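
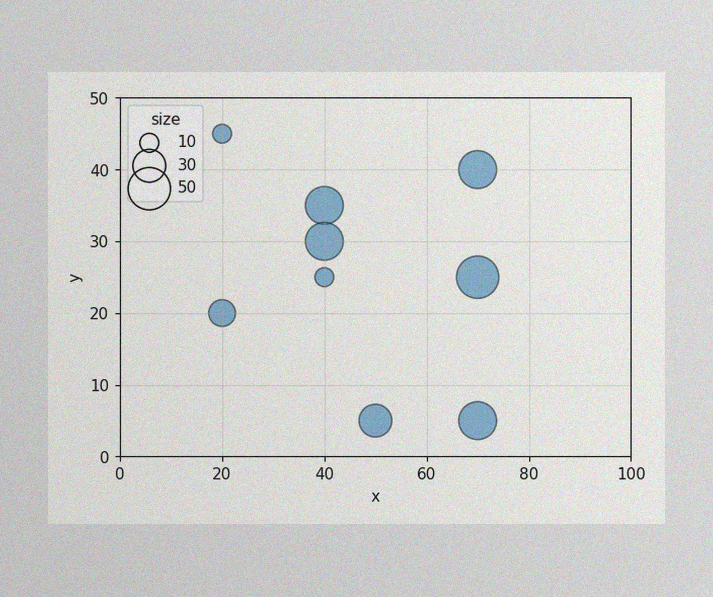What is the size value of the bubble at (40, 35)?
The image has some photo noise and uneven lighting. Matching the bubble at (40, 35) against the size legend gives 40.

40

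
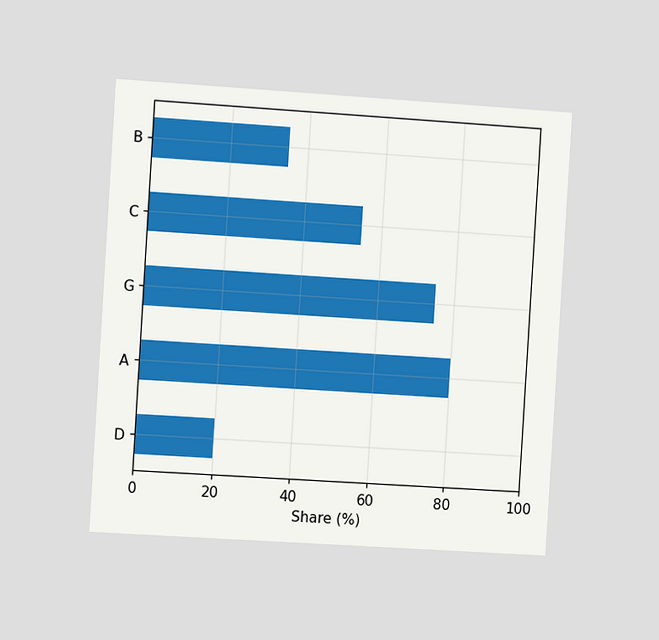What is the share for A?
The chart is tilted about 4° clockwise and viewed slightly from the left. Reading along the chart's x-axis, the A bar reaches 80%.

80%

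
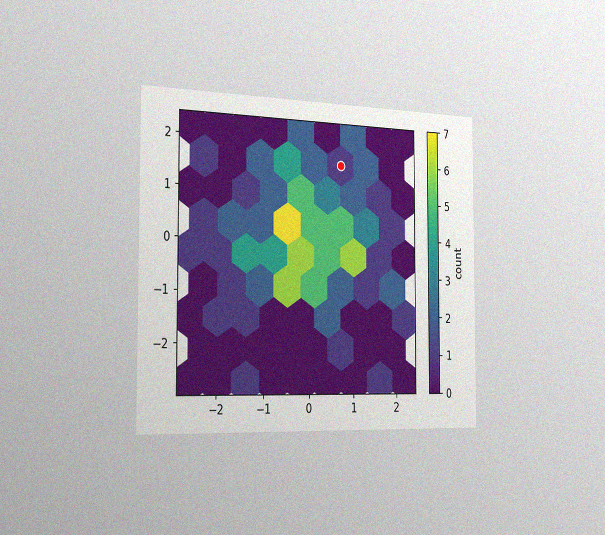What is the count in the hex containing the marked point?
1

The chart is viewed slightly from the left, with some photo noise. The marked hex reads 1 on the colorbar.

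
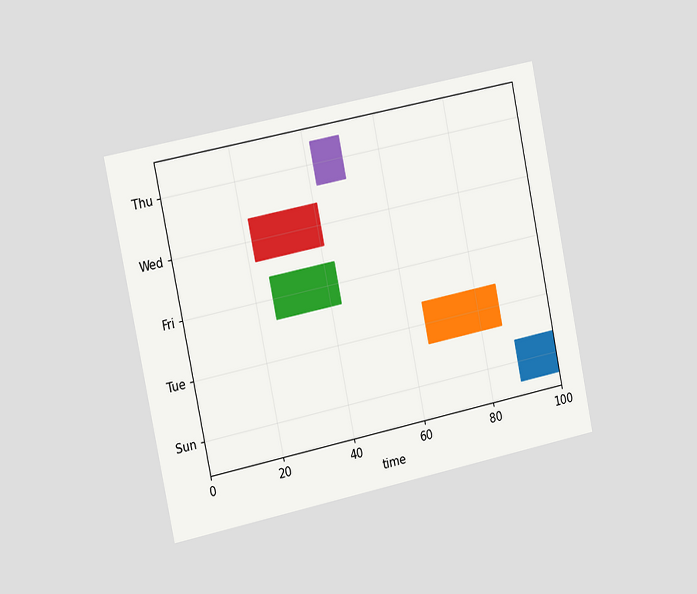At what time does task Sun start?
89

The chart is tilted about 12° counter-clockwise and viewed slightly from the left. The Sun bar begins at t=89.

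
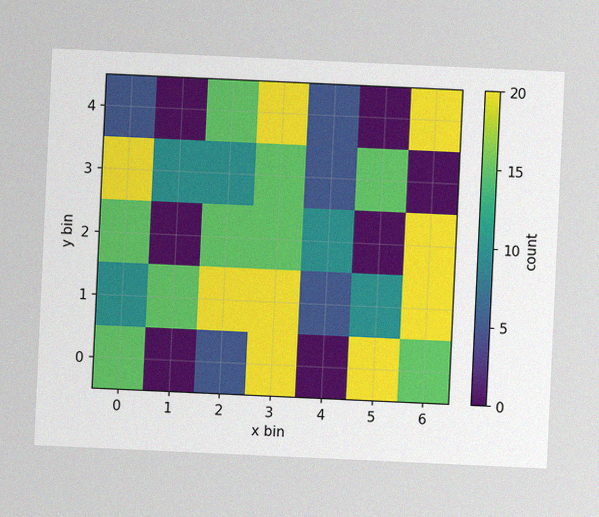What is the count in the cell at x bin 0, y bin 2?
The chart is tilted about 3° clockwise, with some photo noise. Matching the cell (0, 2) against the colorbar gives 15.

15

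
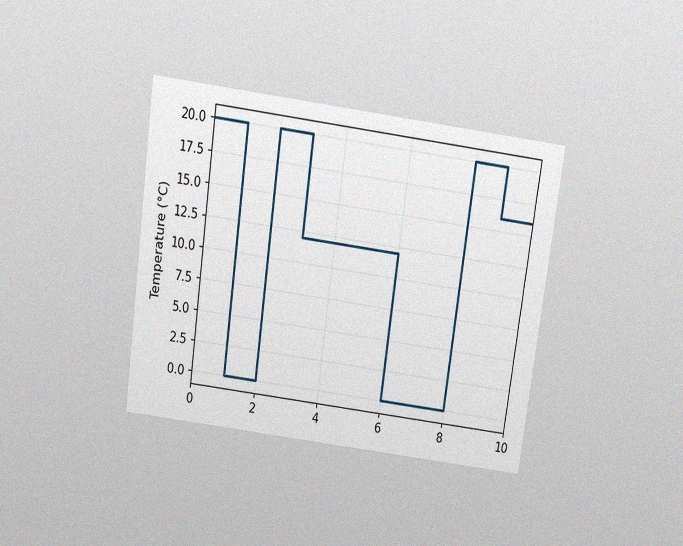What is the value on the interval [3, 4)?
The chart is tilted about 8° clockwise and viewed slightly from above, with some photo noise. On [3, 4) the step sits at 12°C.

12°C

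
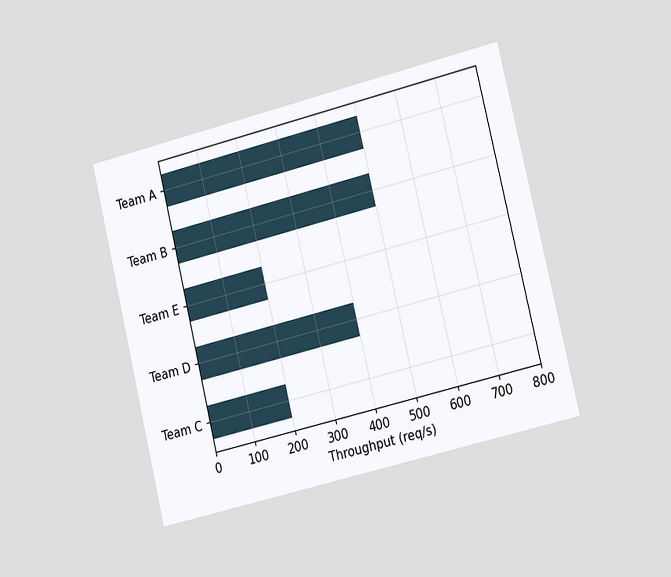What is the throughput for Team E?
The chart is tilted about 14° counter-clockwise and viewed at a slight angle. Reading along the chart's x-axis, the Team E bar reaches 200req/s.

200req/s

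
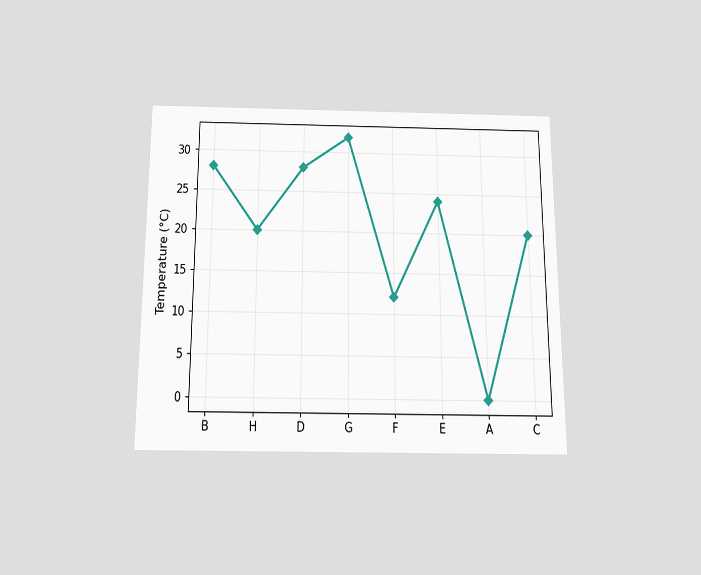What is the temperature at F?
The chart is viewed slightly from below. At F, the line is at 12°C.

12°C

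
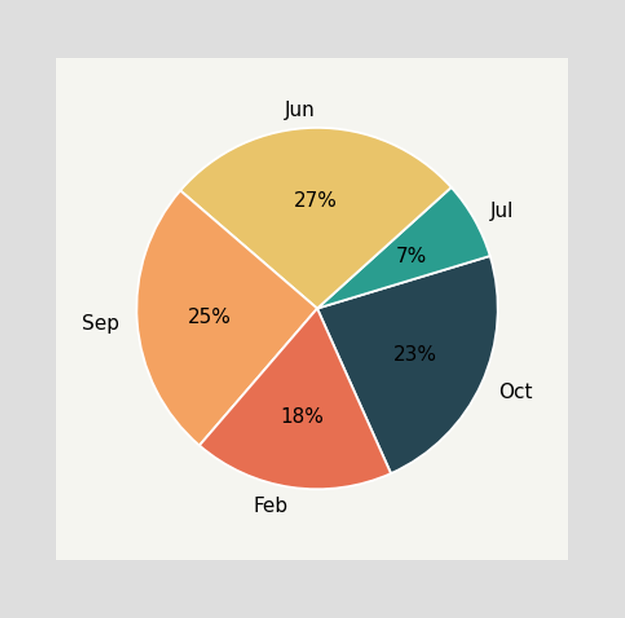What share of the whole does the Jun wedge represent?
The Jun slice takes up 27% of the pie.

27%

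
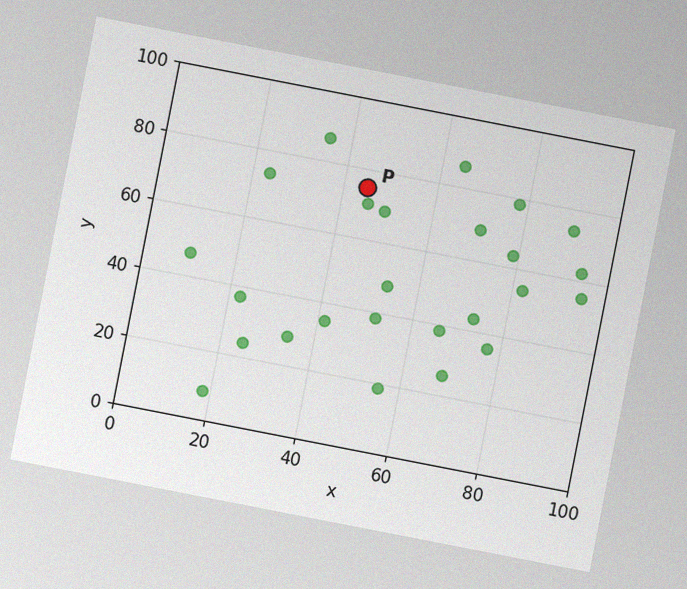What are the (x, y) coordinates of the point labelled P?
(45, 75)

The chart is tilted about 11° clockwise, with some photo noise. Following the gridlines from P to each axis, P sits at (45, 75).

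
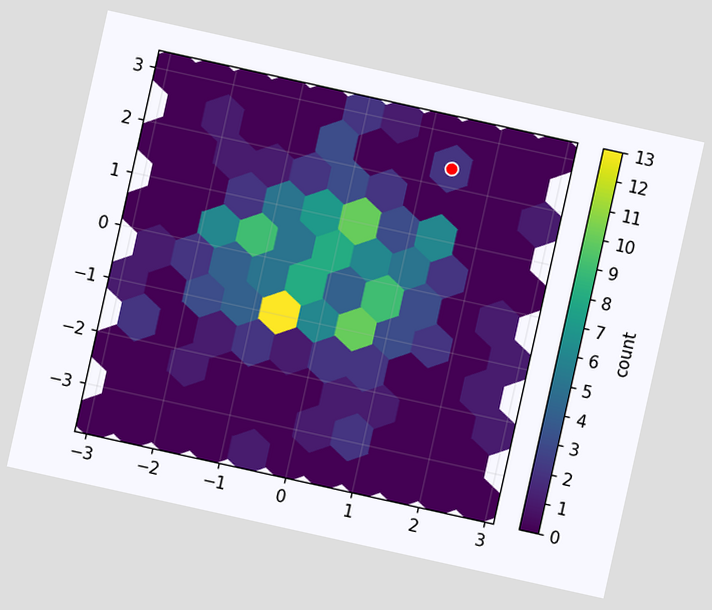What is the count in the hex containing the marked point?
The chart is tilted about 12° clockwise. The marked hex reads 2 on the colorbar.

2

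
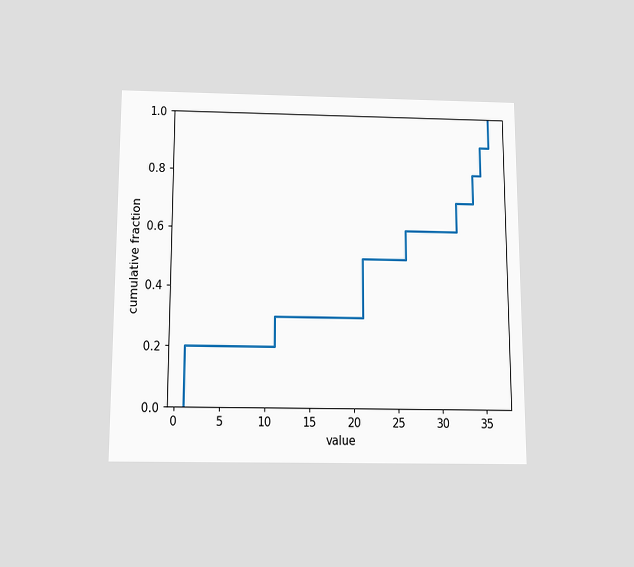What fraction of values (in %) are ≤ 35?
The chart is viewed slightly from below. At x=35 the ECDF step is at 90%.

90%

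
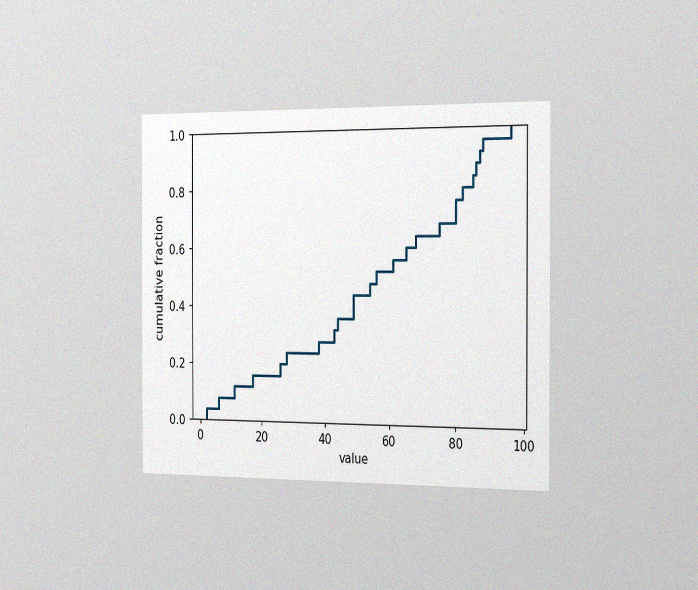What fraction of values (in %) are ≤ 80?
The chart is viewed slightly from the right, with some photo noise. At x=80 the ECDF step is at 76%.

76%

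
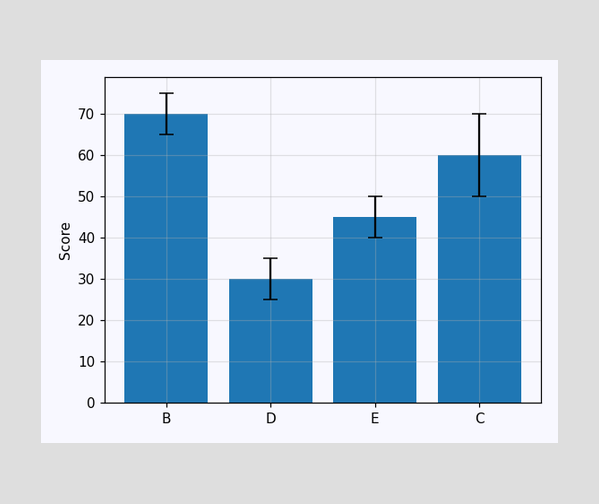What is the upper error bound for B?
75

The B bar's upper whisker reaches 75.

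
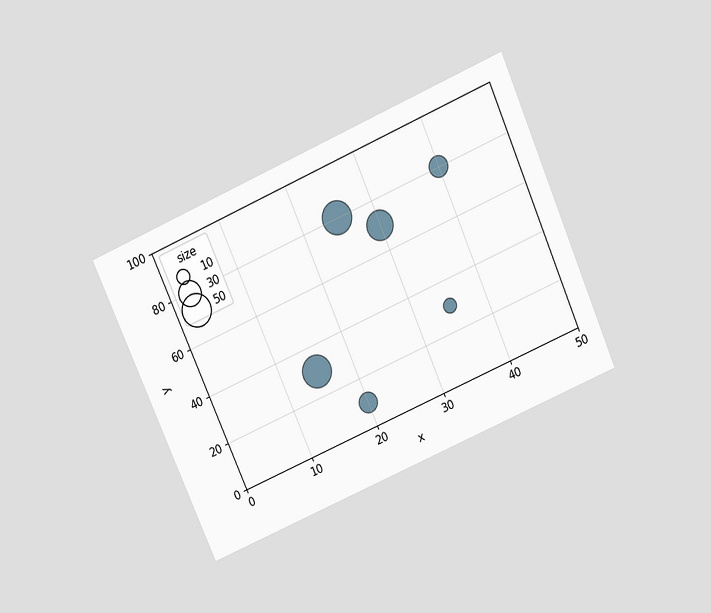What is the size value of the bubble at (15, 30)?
The chart is tilted about 24° counter-clockwise and viewed slightly from above. Matching the bubble at (15, 30) against the size legend gives 50.

50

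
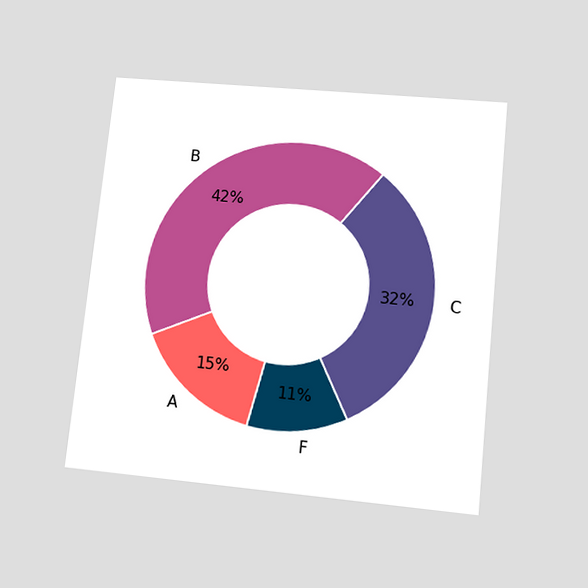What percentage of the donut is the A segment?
The chart is tilted about 6° clockwise and viewed at a slight angle. The A segment takes up 15% of the ring.

15%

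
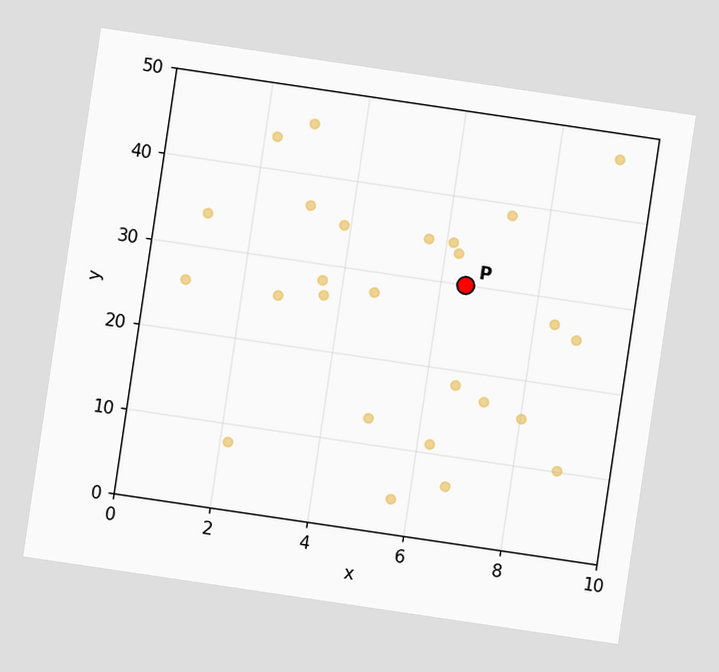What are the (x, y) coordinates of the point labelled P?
The chart is tilted about 8° clockwise. Following the gridlines from P to each axis, P sits at (6.5, 30).

(6.5, 30)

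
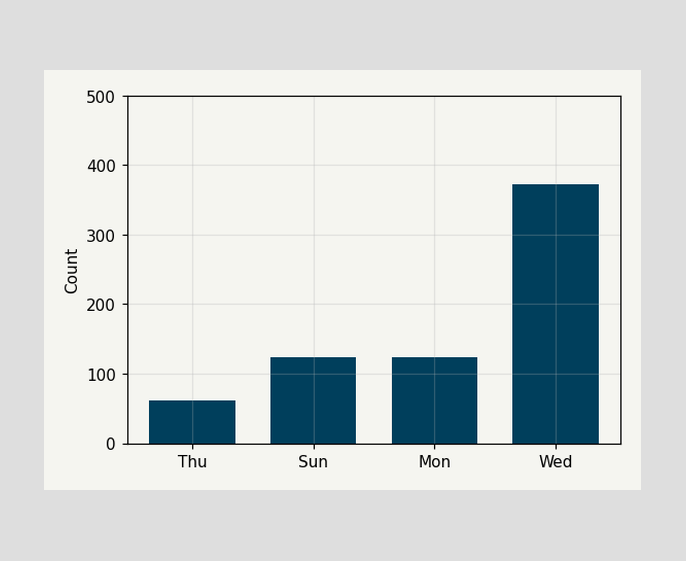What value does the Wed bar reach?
Reading along the chart's y-axis, the Wed bar reaches 372.

372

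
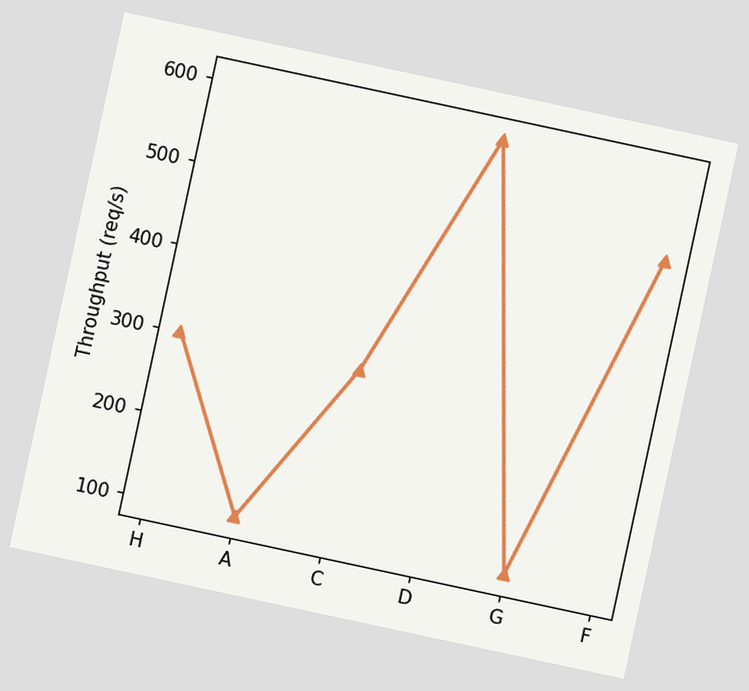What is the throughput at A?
100req/s

The chart is tilted about 12° clockwise. At A, the line is at 100req/s.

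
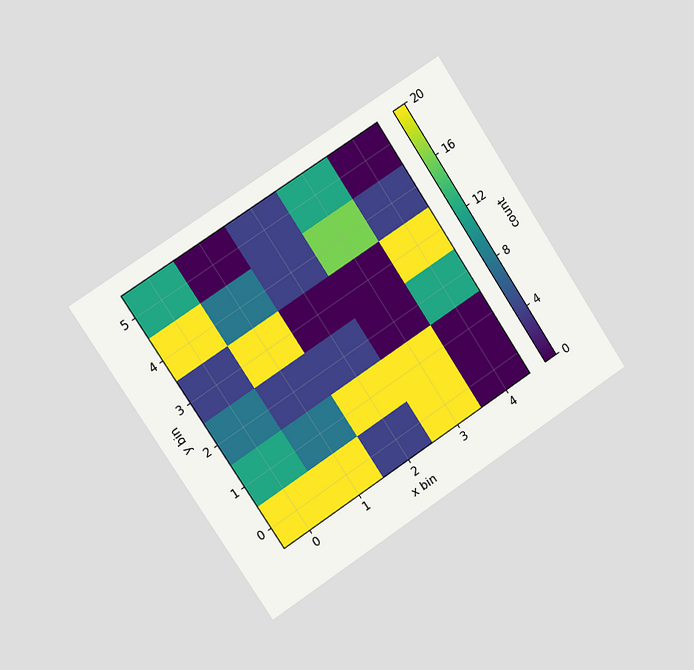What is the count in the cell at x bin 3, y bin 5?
The chart is tilted about 33° counter-clockwise and viewed slightly from the left. Matching the cell (3, 5) against the colorbar gives 12.

12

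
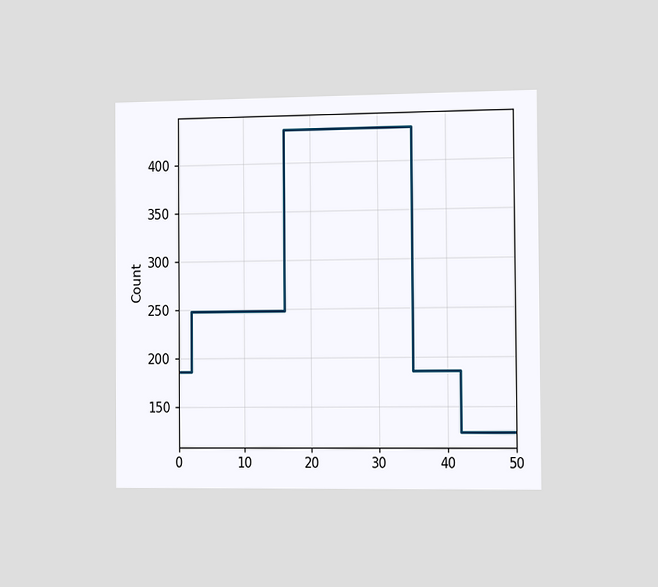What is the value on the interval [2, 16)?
248

The chart is viewed slightly from the right. On [2, 16) the step sits at 248.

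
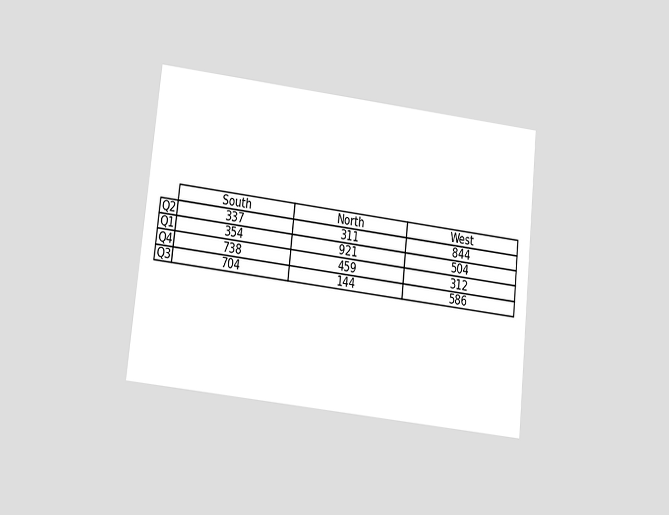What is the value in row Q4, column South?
738

The chart is tilted about 6° clockwise and viewed slightly from below. The (Q4, South) cell reads 738.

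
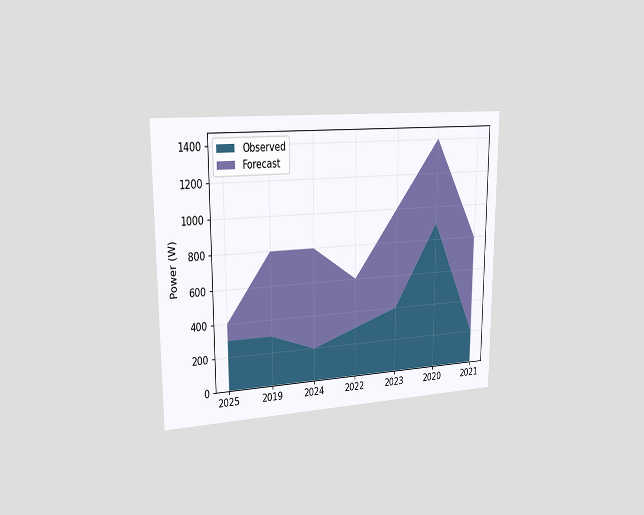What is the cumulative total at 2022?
600W

The chart is viewed slightly from the left. The stacked total at 2022 reaches 600W.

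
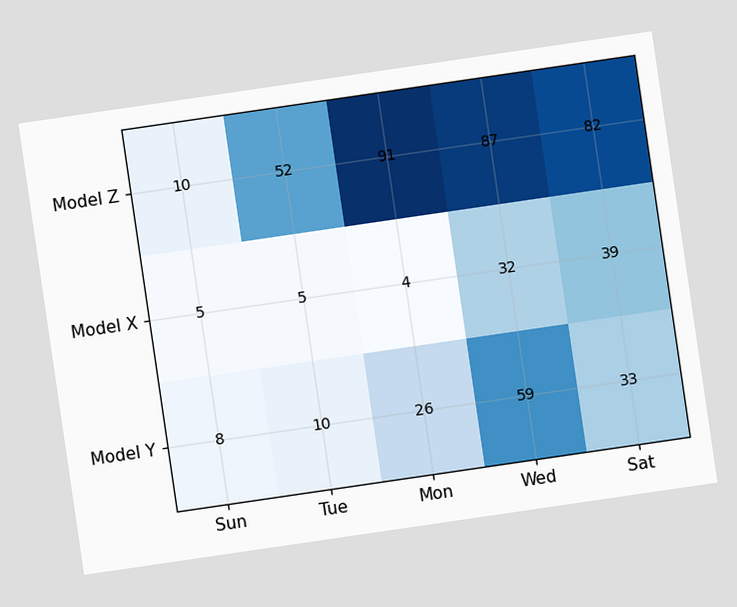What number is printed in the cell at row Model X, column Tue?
5

The chart is tilted about 8° counter-clockwise. The (Model X, Tue) cell reads 5.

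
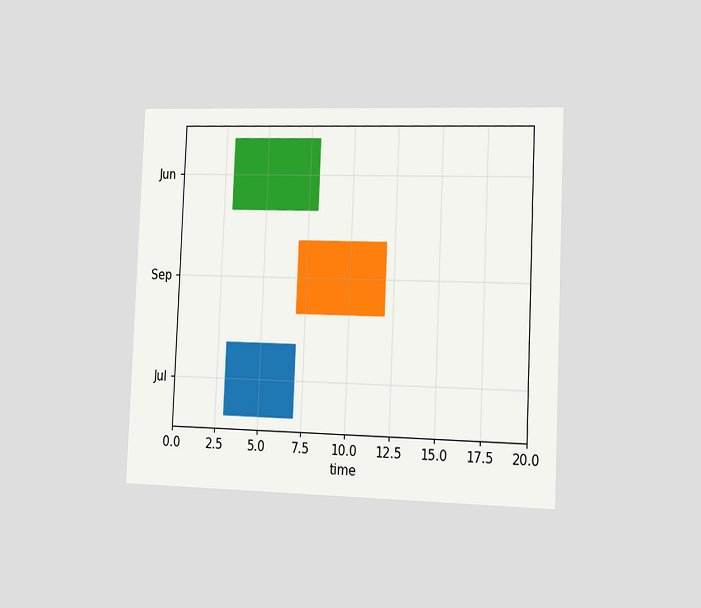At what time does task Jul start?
3

The chart is tilted about 2° clockwise and viewed slightly from the right. The Jul bar begins at t=3.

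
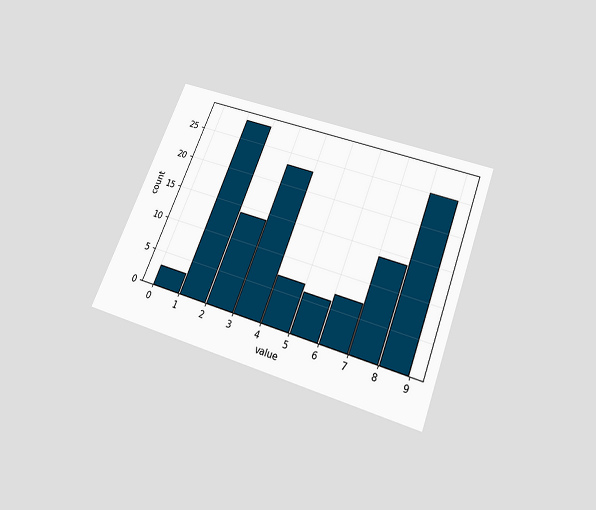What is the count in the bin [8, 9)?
25

The chart is tilted about 21° clockwise and viewed slightly from below. The [8, 9) bin has height 25.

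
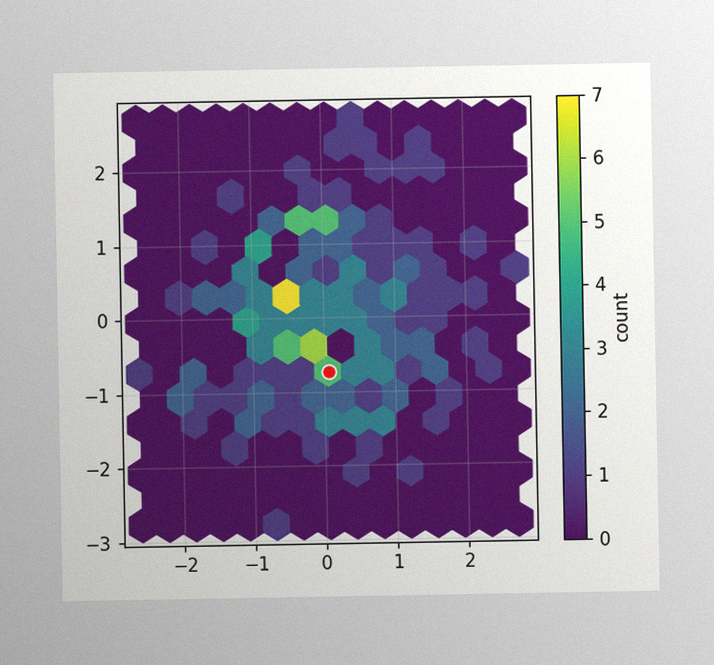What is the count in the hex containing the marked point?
The image has some photo noise and uneven lighting. The marked hex reads 5 on the colorbar.

5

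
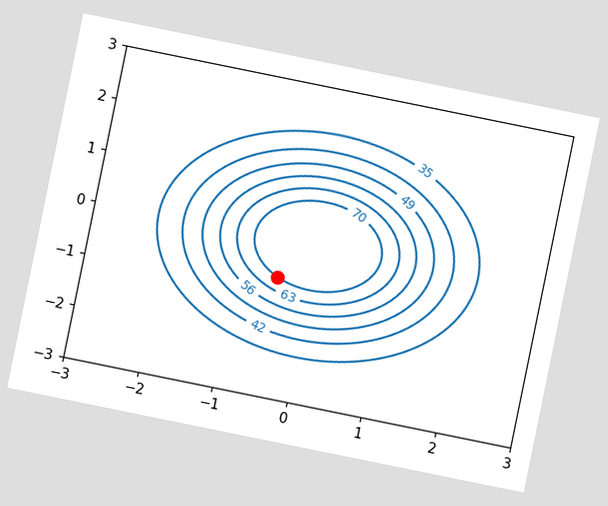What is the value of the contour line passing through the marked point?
The chart is tilted about 11° clockwise. The marked point sits on the contour labelled 70.

70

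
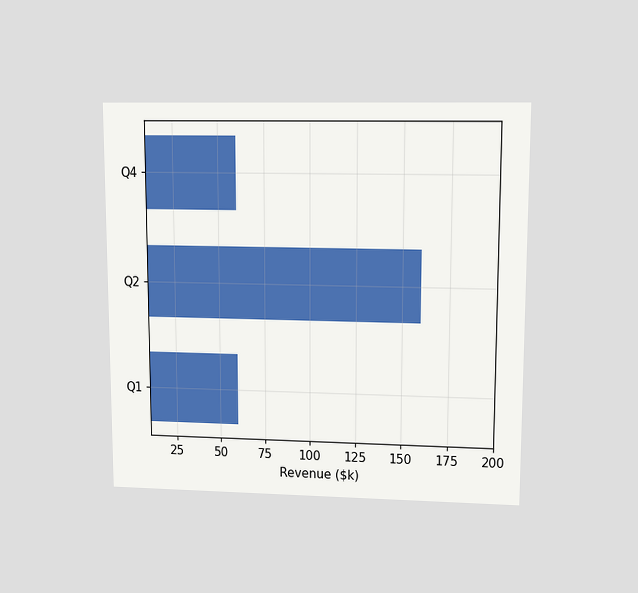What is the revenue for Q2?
The chart is viewed at a slight angle. Reading along the chart's x-axis, the Q2 bar reaches $160k.

$160k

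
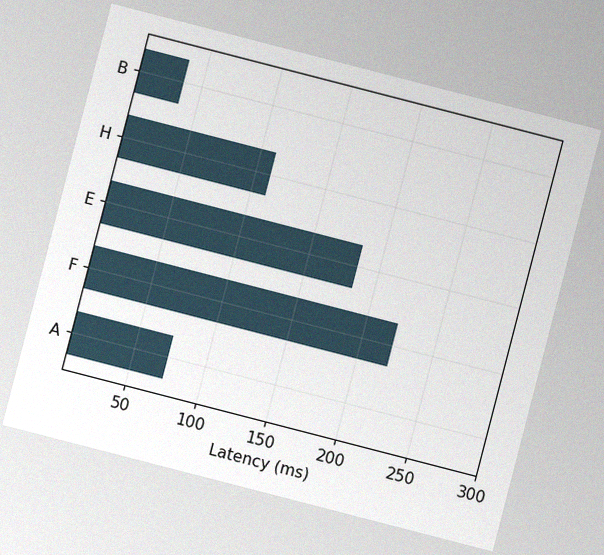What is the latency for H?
111ms

The chart is tilted about 14° clockwise, with some photo noise. Reading along the chart's x-axis, the H bar reaches 111ms.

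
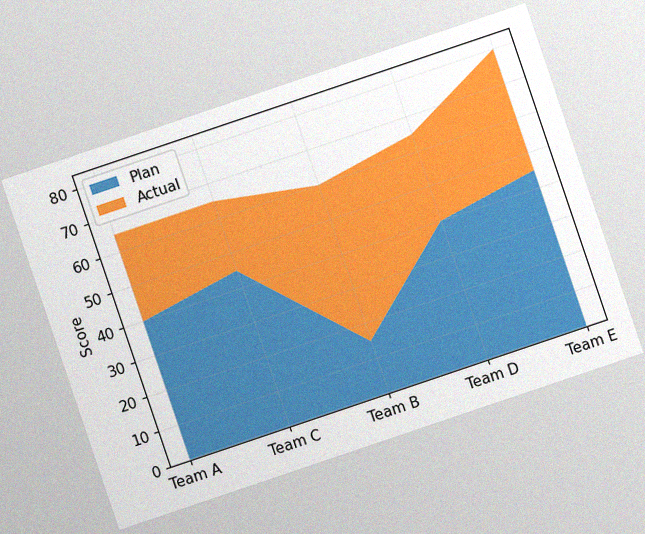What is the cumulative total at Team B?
60

The chart is tilted about 19° counter-clockwise, with some photo noise. The stacked total at Team B reaches 60.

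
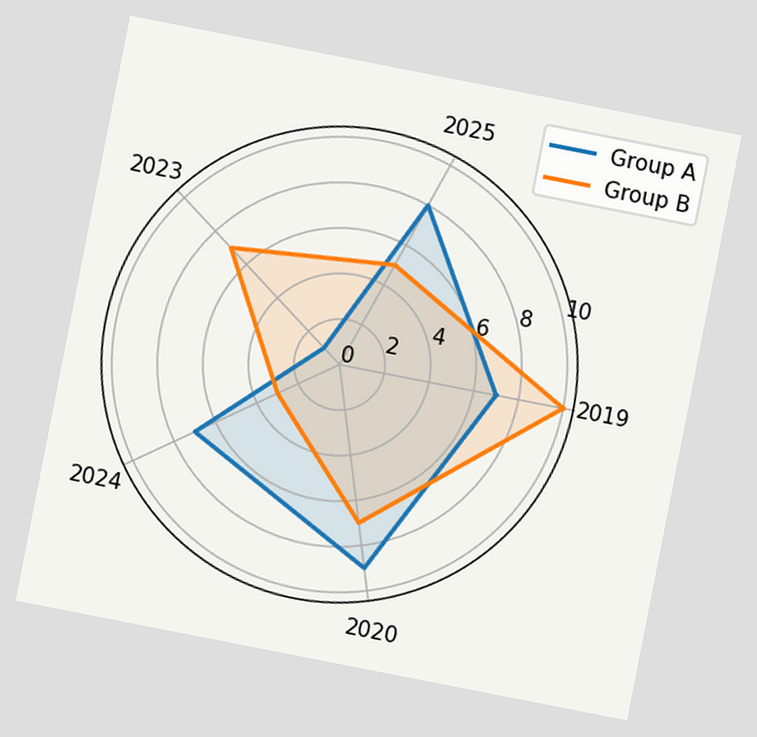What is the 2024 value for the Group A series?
The chart is tilted about 11° clockwise. On the 2024 axis, Group A reaches 7.

7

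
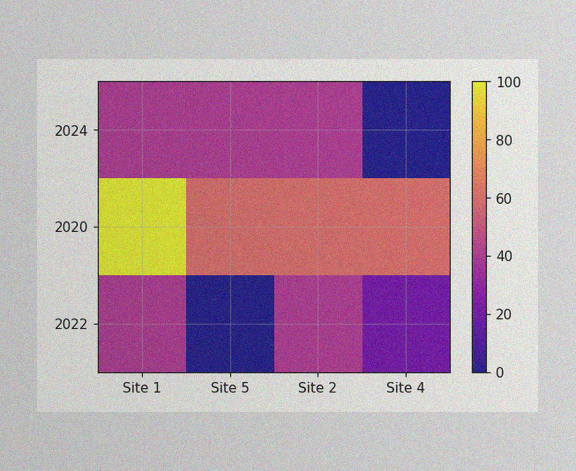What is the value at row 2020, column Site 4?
60

The image has some photo noise and uneven lighting. Matching cell (2020, Site 4) against the colorbar gives 60.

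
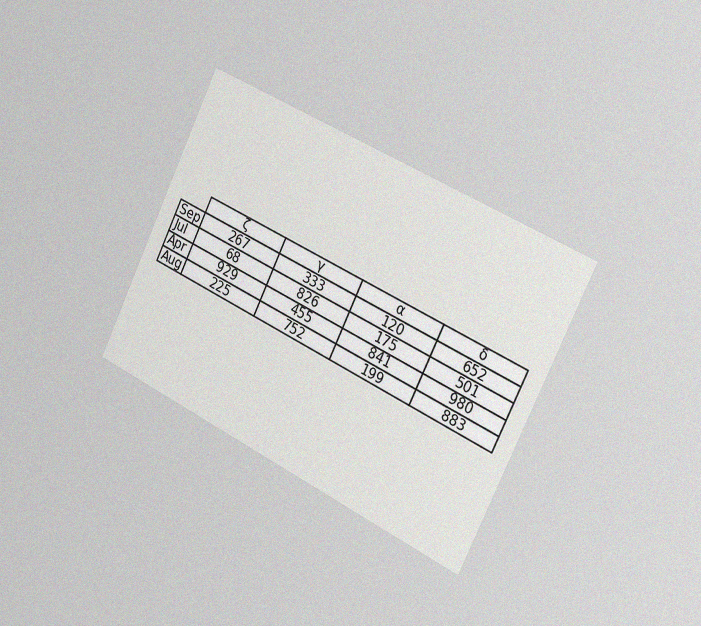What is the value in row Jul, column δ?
501

The chart is tilted about 26° clockwise and viewed slightly from the right, with some photo noise. The (Jul, δ) cell reads 501.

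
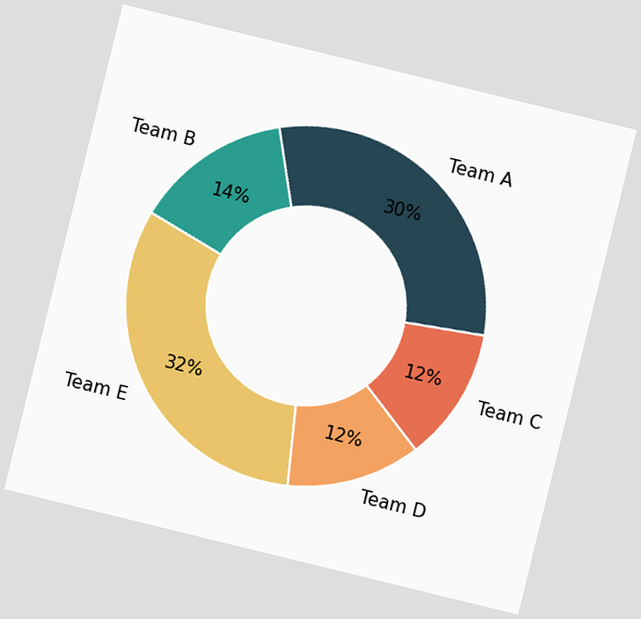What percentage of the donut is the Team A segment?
30%

The chart is tilted about 14° clockwise. The Team A segment takes up 30% of the ring.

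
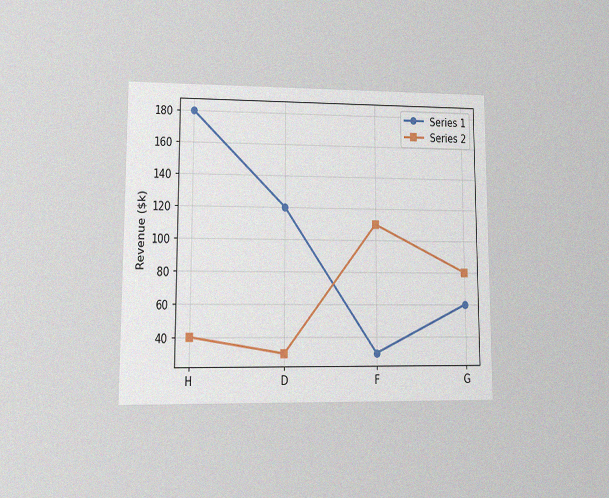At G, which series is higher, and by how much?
The chart is viewed at a slight angle, with some photo noise. At G, Series 2 sits above the other line by $20k.

Series 2, by $20k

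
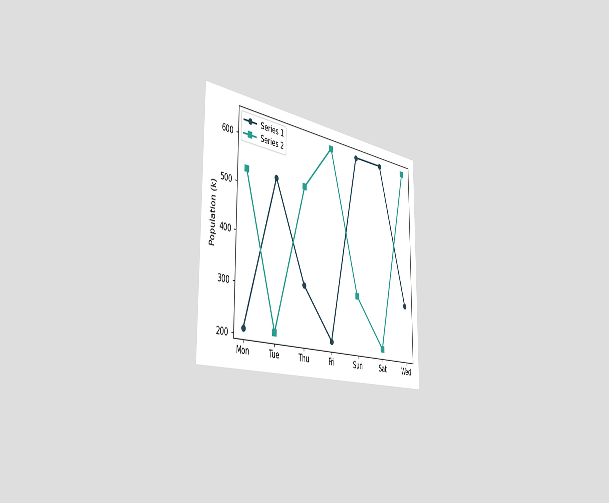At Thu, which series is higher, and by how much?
Series 2, by 212k

The chart is viewed slightly from the left. At Thu, Series 2 sits above the other line by 212k.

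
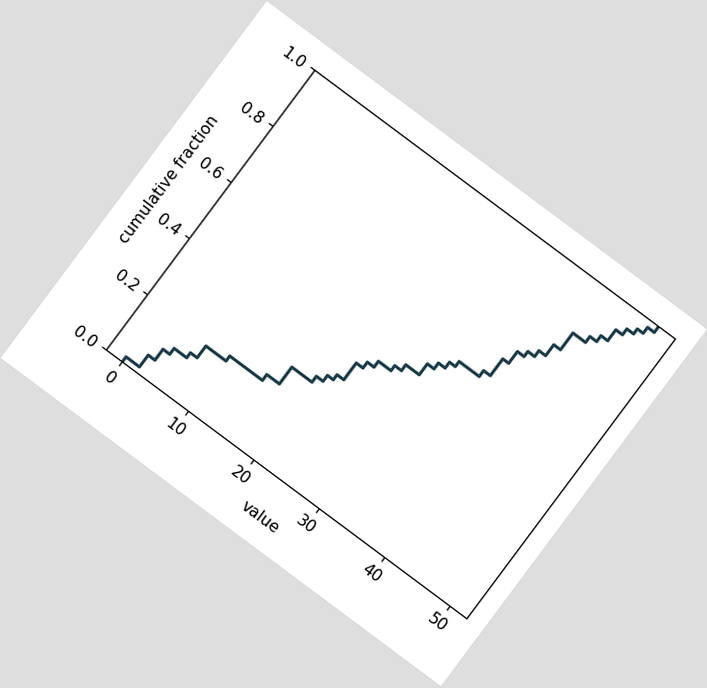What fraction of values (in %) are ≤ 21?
32%

The chart is tilted about 37° clockwise. At x=21 the ECDF step is at 32%.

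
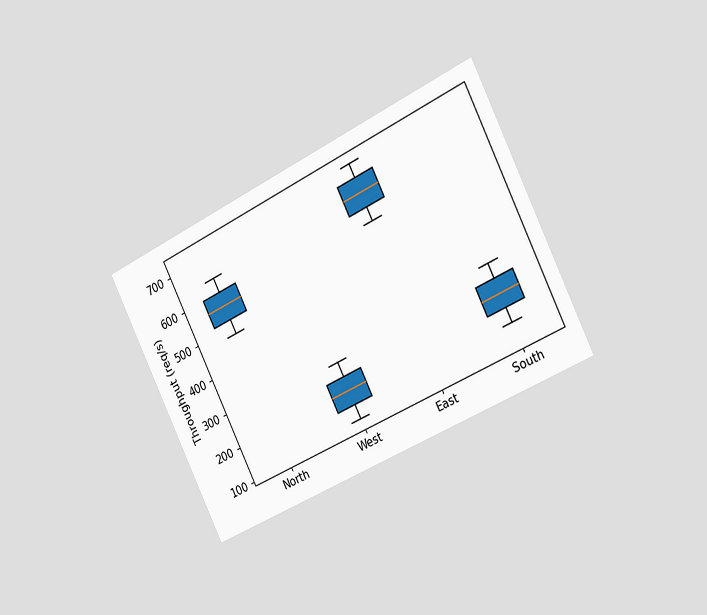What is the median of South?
240req/s

The chart is tilted about 26° counter-clockwise and viewed slightly from the right. The median line in the South box sits at 240req/s.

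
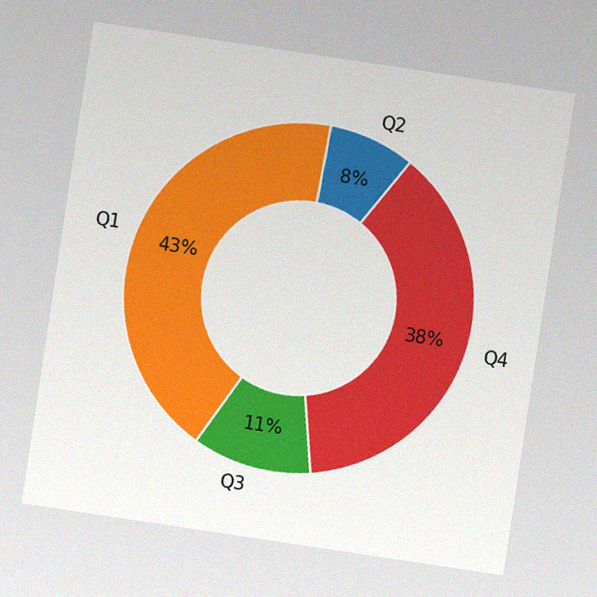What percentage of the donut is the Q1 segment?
43%

The chart is tilted about 9° clockwise, with some photo noise. The Q1 segment takes up 43% of the ring.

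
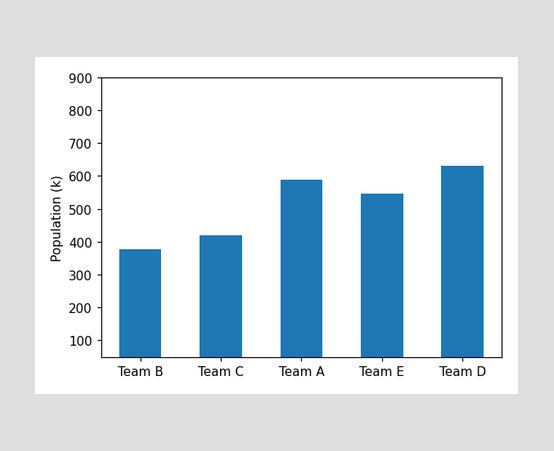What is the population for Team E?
Reading along the chart's y-axis, the Team E bar reaches 546k.

546k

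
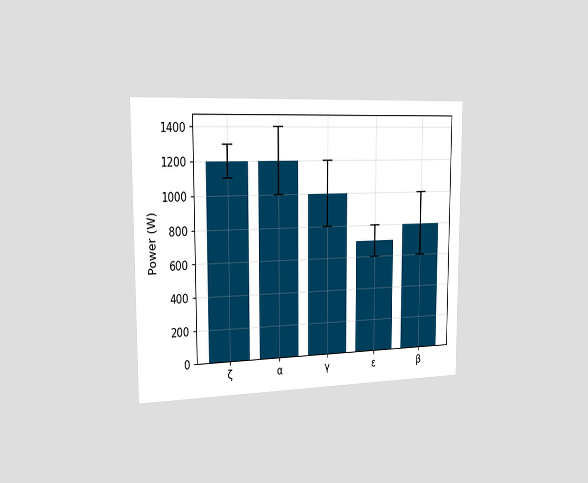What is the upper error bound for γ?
The chart is viewed slightly from the left. The γ bar's upper whisker reaches 1200W.

1200W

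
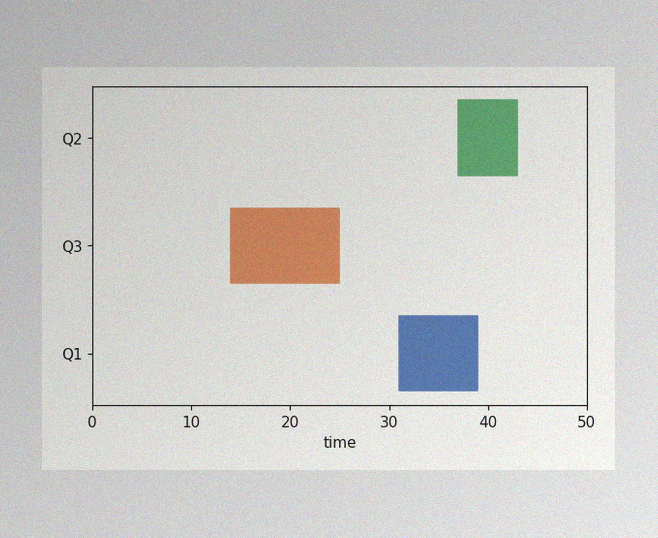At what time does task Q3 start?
The image has some photo noise and uneven lighting. The Q3 bar begins at t=14.

14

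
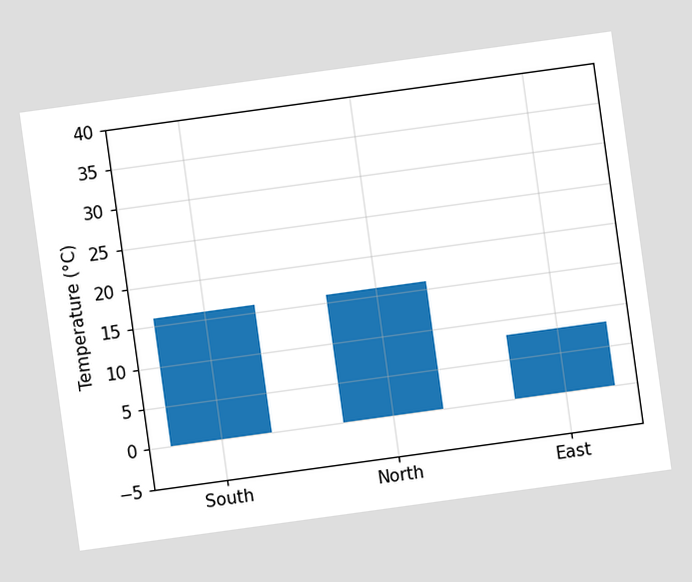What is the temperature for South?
16°C

The chart is tilted about 8° counter-clockwise. Reading along the chart's y-axis, the South bar reaches 16°C.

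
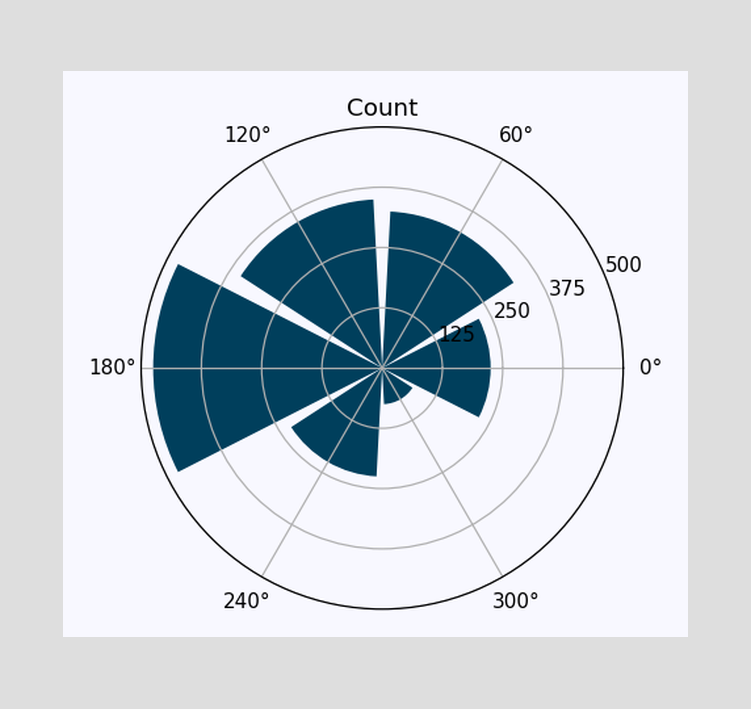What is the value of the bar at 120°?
The bar at 120° reaches 350 on the radial axis.

350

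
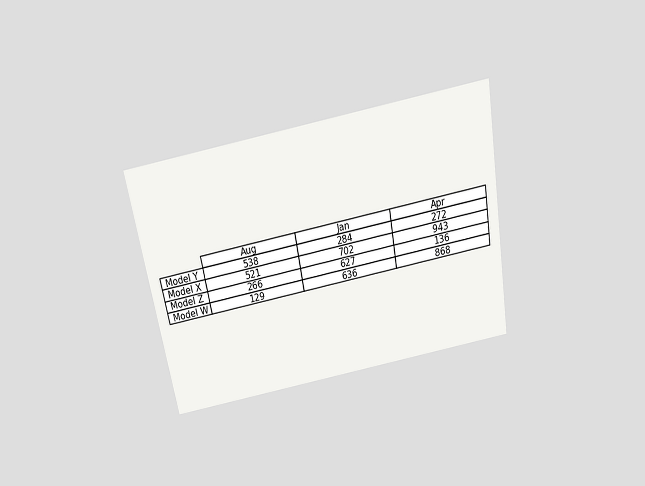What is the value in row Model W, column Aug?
129

The chart is tilted about 10° counter-clockwise and viewed slightly from above. The (Model W, Aug) cell reads 129.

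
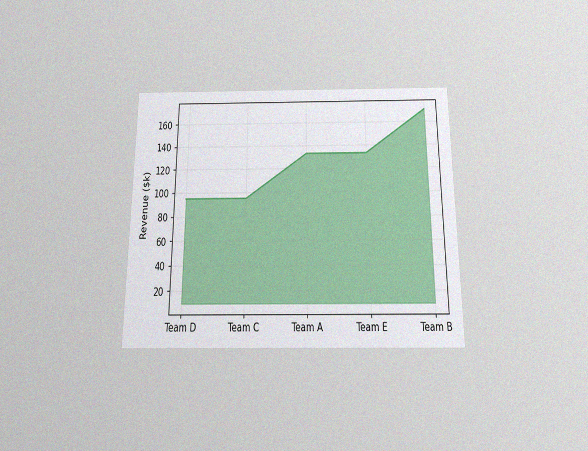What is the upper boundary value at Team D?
$95k

The chart is viewed slightly from below, with some photo noise. At Team D the upper boundary is at $95k.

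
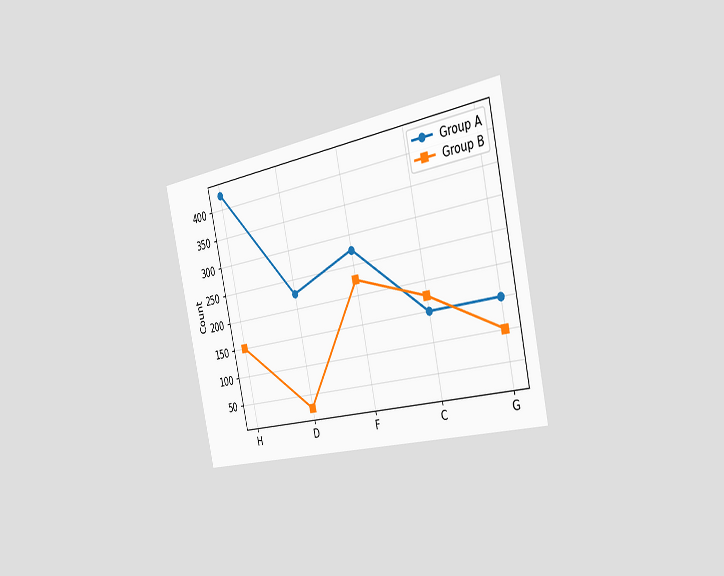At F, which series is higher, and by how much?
The chart is tilted about 12° counter-clockwise and viewed slightly from the right. At F, Group A sits above the other line by 50.

Group A, by 50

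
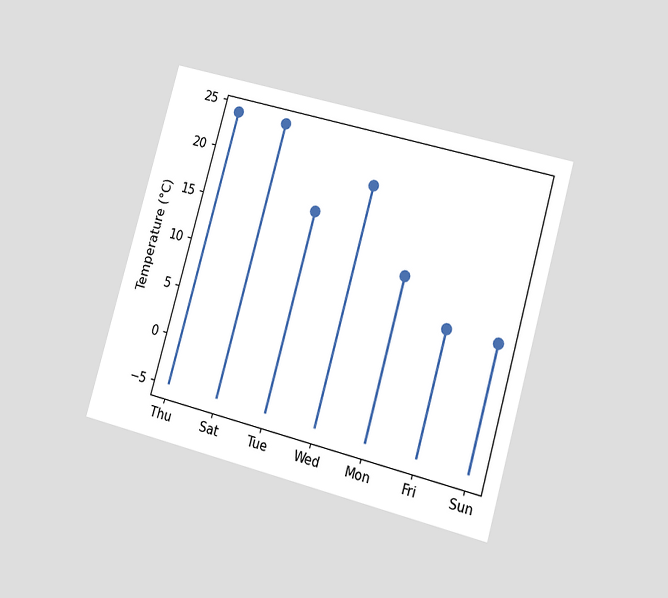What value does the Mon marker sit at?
The chart is tilted about 16° clockwise and viewed at a slight angle. The Mon marker sits at 12°C.

12°C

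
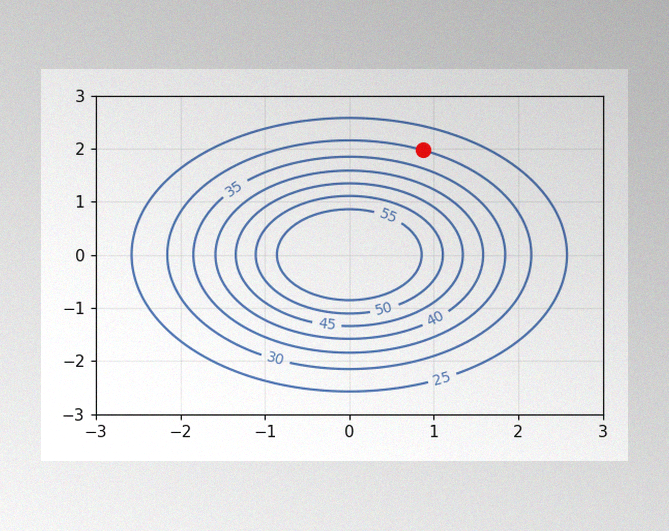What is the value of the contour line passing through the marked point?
30

The image has some photo noise and uneven lighting. The marked point sits on the contour labelled 30.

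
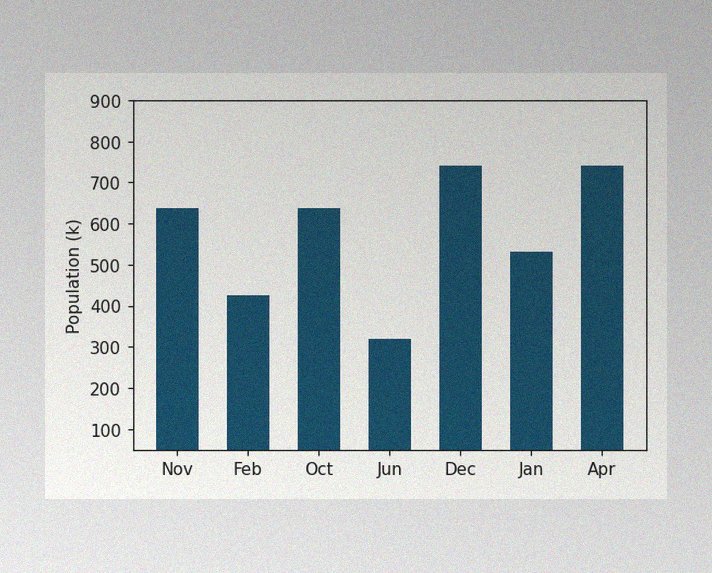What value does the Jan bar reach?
The image has some photo noise and uneven lighting. Reading along the chart's y-axis, the Jan bar reaches 530k.

530k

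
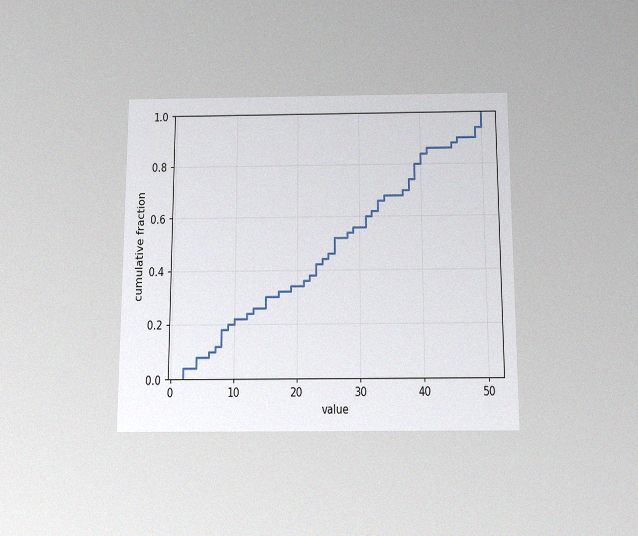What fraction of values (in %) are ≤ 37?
70%

The chart is viewed slightly from below, with some photo noise. At x=37 the ECDF step is at 70%.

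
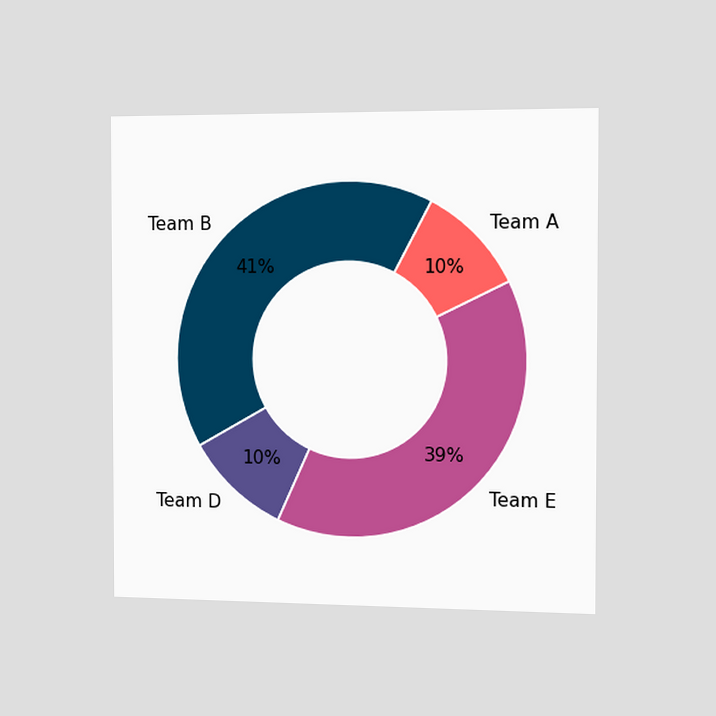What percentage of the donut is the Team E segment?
The chart is viewed slightly from the right. The Team E segment takes up 39% of the ring.

39%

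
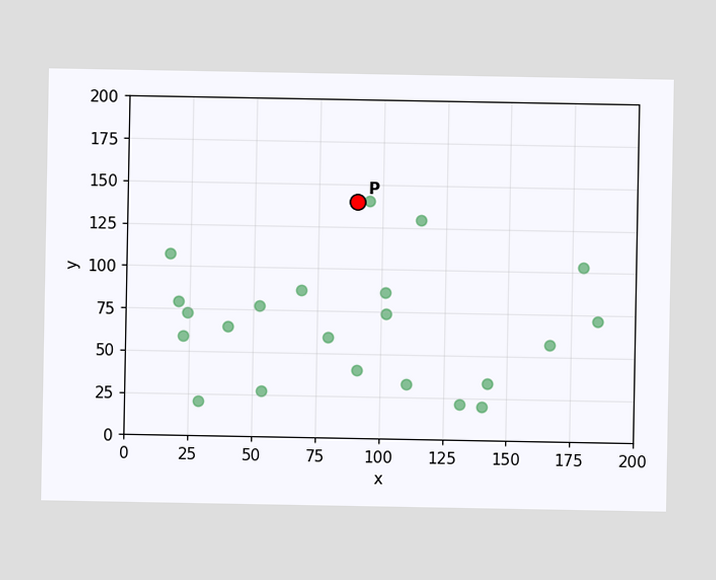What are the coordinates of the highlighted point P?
Following the gridlines from P to each axis, P sits at (90, 140).

(90, 140)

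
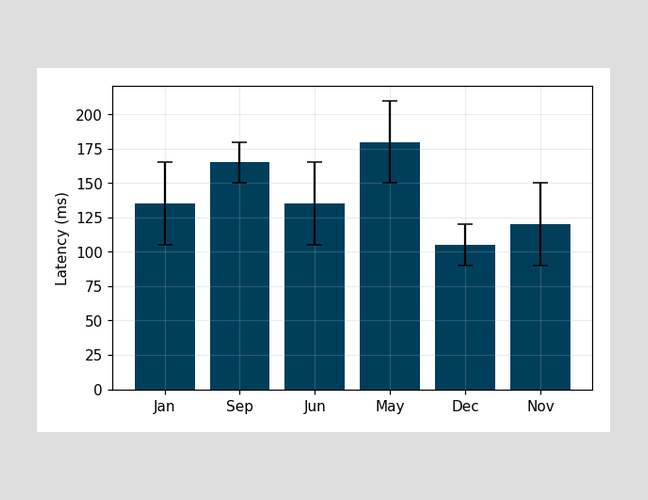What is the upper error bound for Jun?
165ms

The Jun bar's upper whisker reaches 165ms.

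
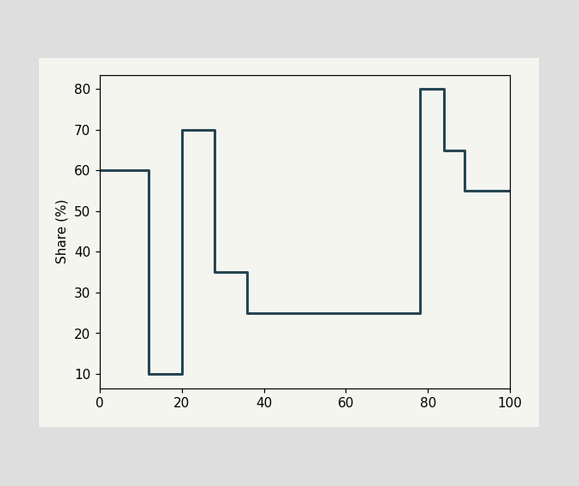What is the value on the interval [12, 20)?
On [12, 20) the step sits at 10%.

10%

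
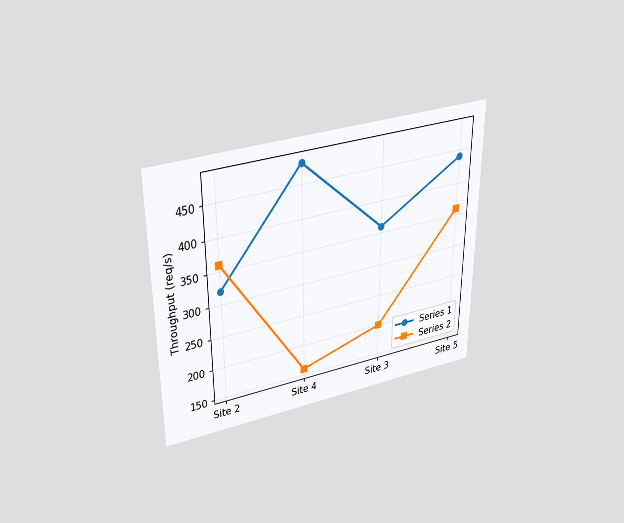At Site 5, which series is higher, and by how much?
Series 1, by 80req/s

The chart is viewed slightly from above. At Site 5, Series 1 sits above the other line by 80req/s.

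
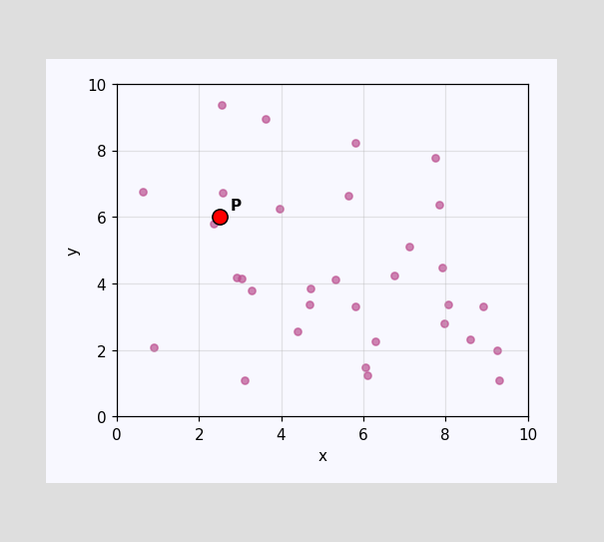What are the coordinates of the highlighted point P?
Following the gridlines from P to each axis, P sits at (2.5, 6).

(2.5, 6)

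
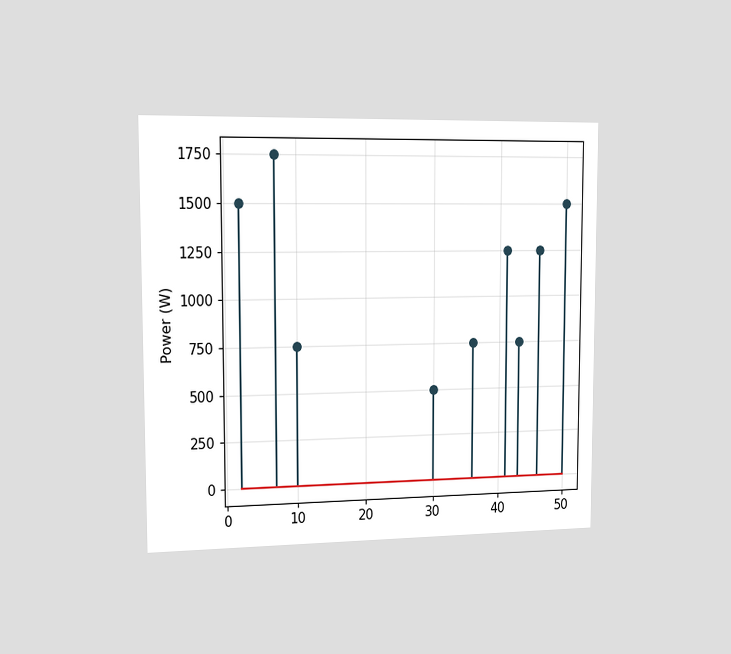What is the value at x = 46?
1250W

The chart is viewed slightly from the left. The stem at x=46 reaches 1250W.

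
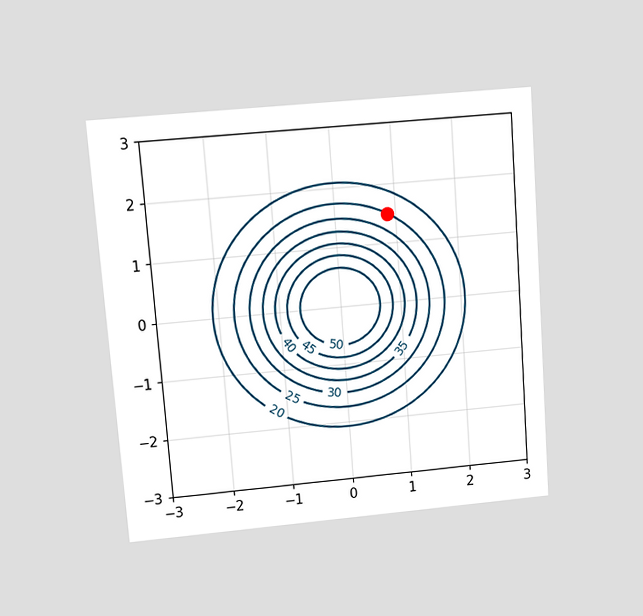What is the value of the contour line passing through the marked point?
25

The chart is tilted about 4° counter-clockwise and viewed at a slight angle. The marked point sits on the contour labelled 25.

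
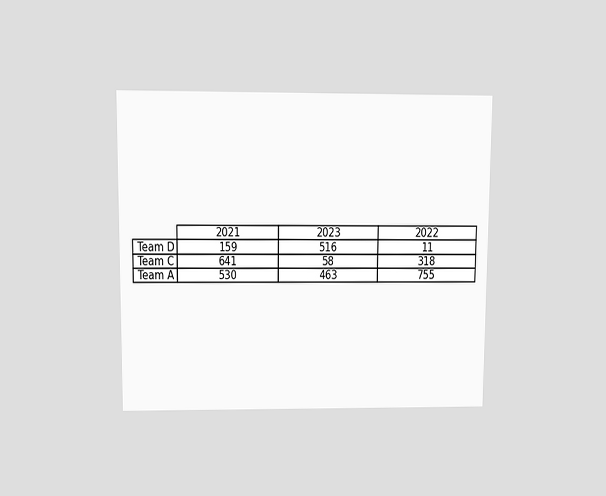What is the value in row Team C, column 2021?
641

The chart is viewed at a slight angle. The (Team C, 2021) cell reads 641.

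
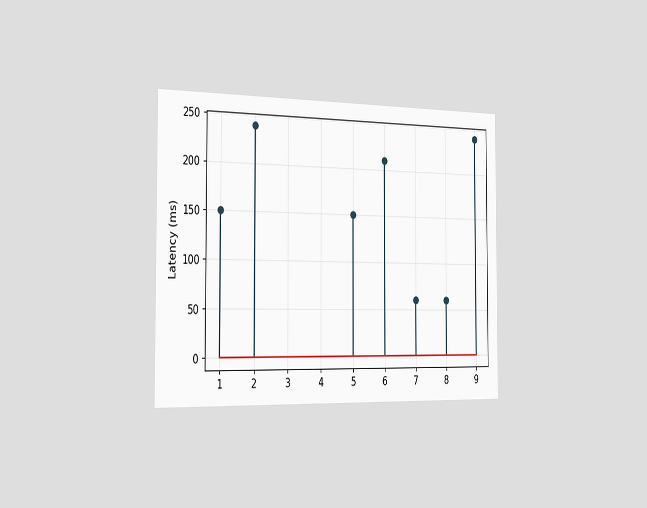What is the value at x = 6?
210ms

The chart is viewed slightly from the left. The stem at x=6 reaches 210ms.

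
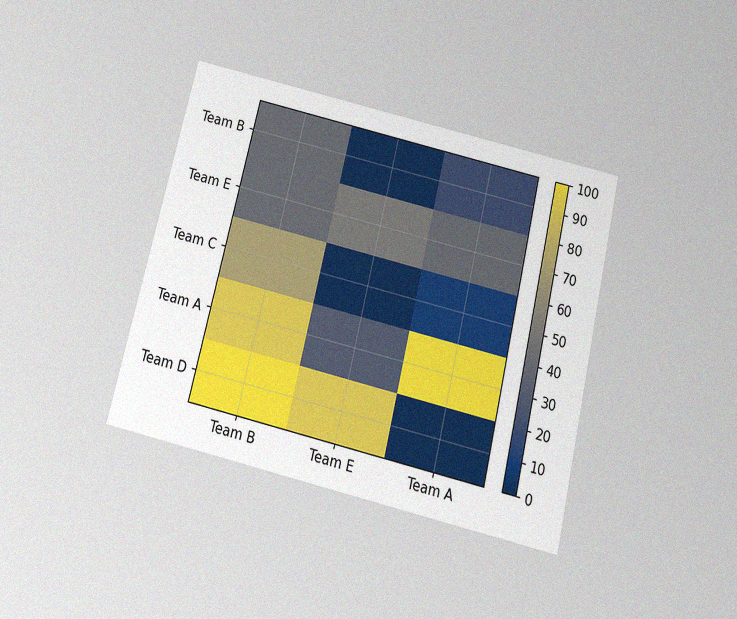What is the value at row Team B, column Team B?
The chart is tilted about 13° clockwise and viewed slightly from below, with some photo noise. Matching cell (Team B, Team B) against the colorbar gives 40.

40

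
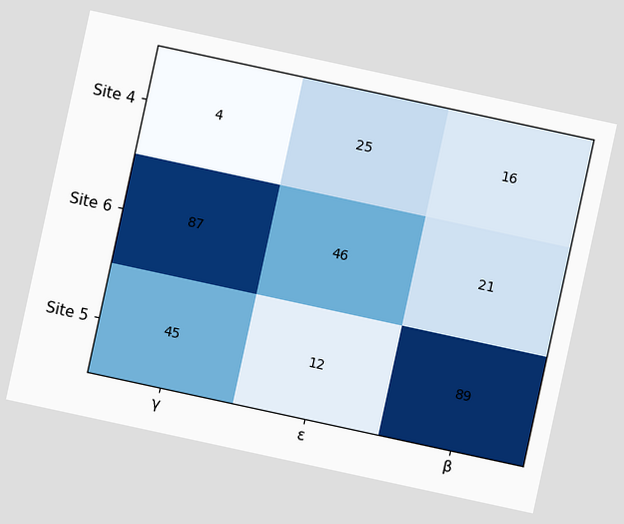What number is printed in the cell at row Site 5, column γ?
The chart is tilted about 12° clockwise. The (Site 5, γ) cell reads 45.

45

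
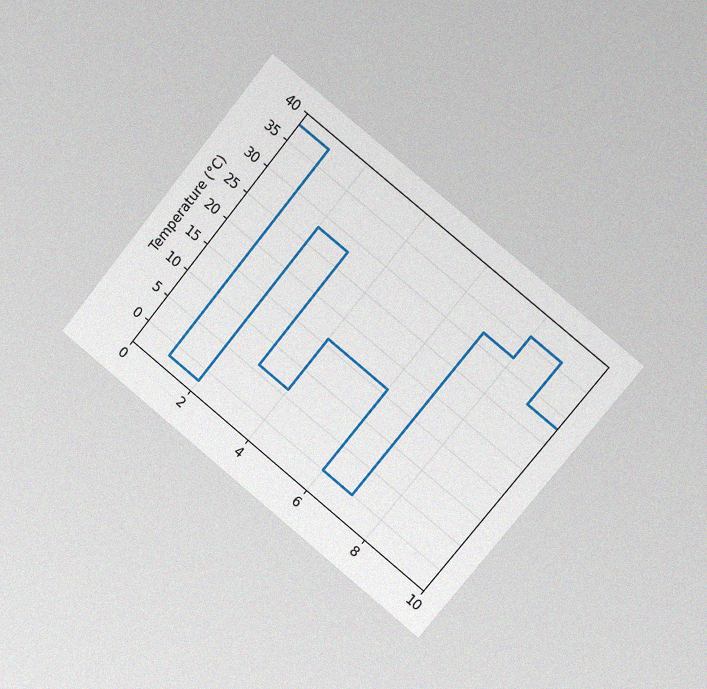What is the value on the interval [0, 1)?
38°C

The chart is tilted about 39° clockwise and viewed slightly from the right, with some photo noise. On [0, 1) the step sits at 38°C.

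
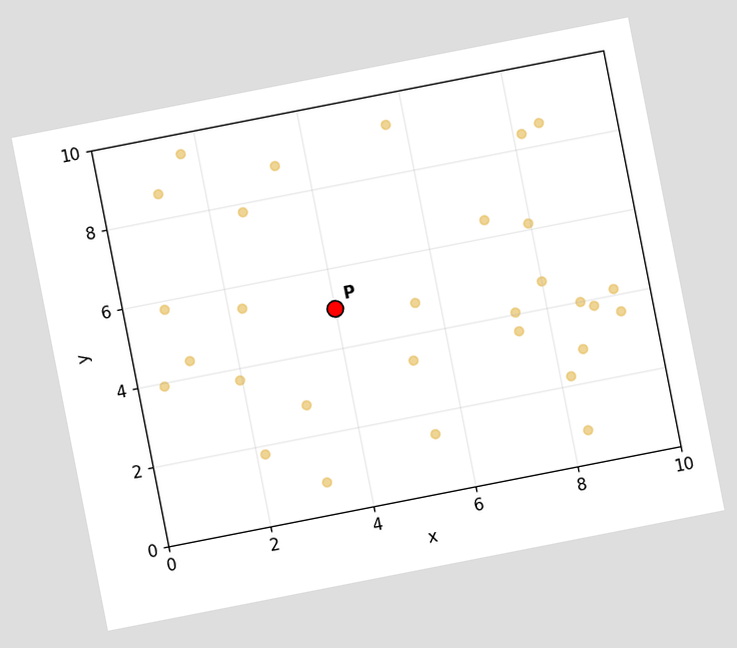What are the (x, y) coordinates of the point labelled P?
(4, 5)

The chart is tilted about 11° counter-clockwise. Following the gridlines from P to each axis, P sits at (4, 5).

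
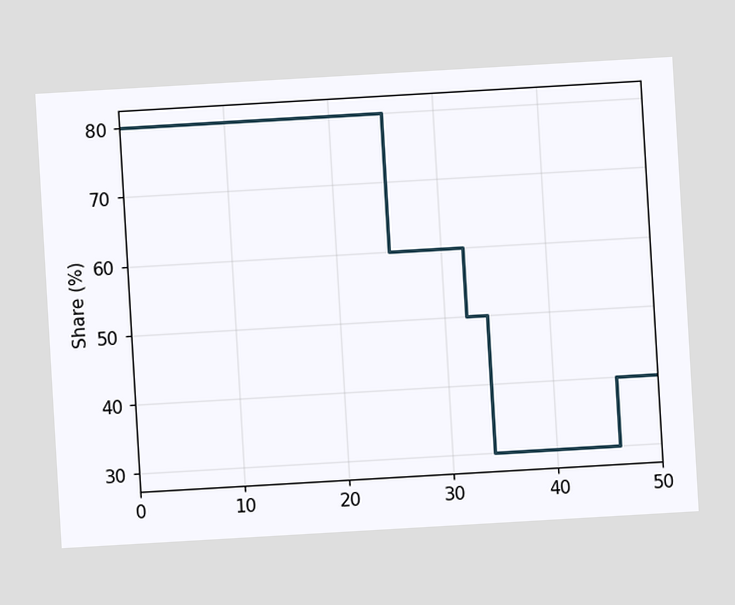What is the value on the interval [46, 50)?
40%

The chart is tilted about 3° counter-clockwise. On [46, 50) the step sits at 40%.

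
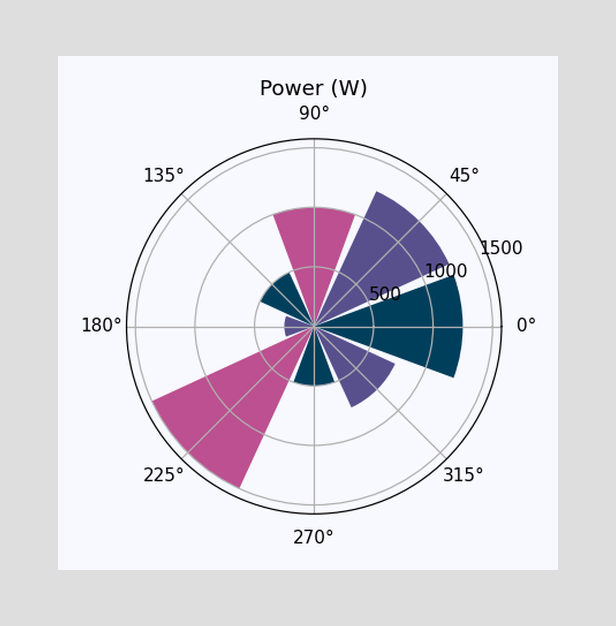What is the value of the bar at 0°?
1250W

The bar at 0° reaches 1250W on the radial axis.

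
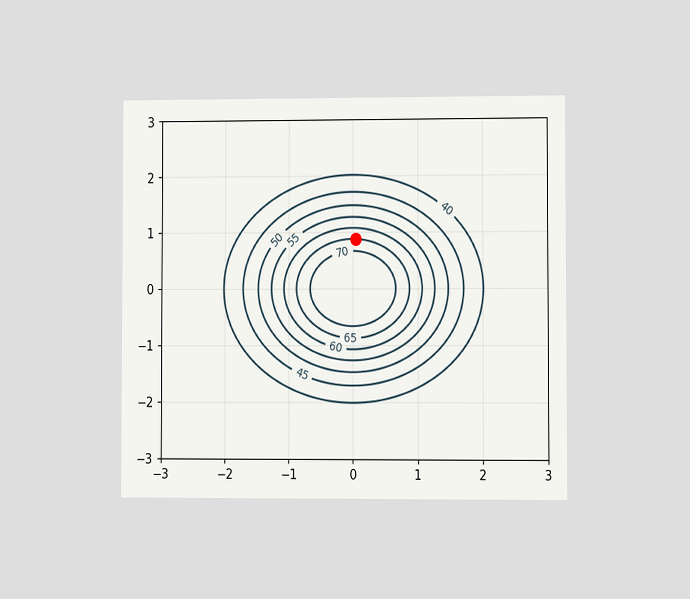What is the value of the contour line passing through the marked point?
The chart is viewed at a slight angle. The marked point sits on the contour labelled 65.

65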